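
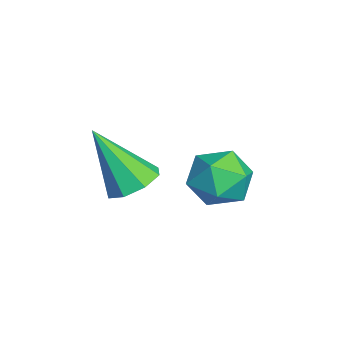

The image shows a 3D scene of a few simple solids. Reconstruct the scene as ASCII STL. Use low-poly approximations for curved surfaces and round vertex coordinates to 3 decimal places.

solid 
facet normal -0.171 -0.226 0.959
outer loop
vertex -1.198 0.315 1.651
vertex -1.374 -0.604 1.403
vertex -0.475 -0.327 1.629
endloop
endfacet
facet normal 0.300 0.307 0.903
outer loop
vertex -1.198 0.315 1.651
vertex -0.475 -0.327 1.629
vertex -0.34 0.565 1.281
endloop
endfacet
facet normal -0.010 0.839 0.544
outer loop
vertex -1.198 0.315 1.651
vertex -0.34 0.565 1.281
vertex -1.156 0.841 0.84
endloop
endfacet
facet normal -0.674 0.635 0.377
outer loop
vertex -1.198 0.315 1.651
vertex -1.156 0.841 0.84
vertex -1.795 0.118 0.915
endloop
endfacet
facet normal -0.773 -0.023 0.633
outer loop
vertex -1.198 0.315 1.651
vertex -1.795 0.118 0.915
vertex -1.374 -0.604 1.403
endloop
endfacet
facet normal 0.852 0.073 0.518
outer loop
vertex -0.34 0.565 1.281
vertex -0.475 -0.327 1.629
vertex 0.015 -0.198 0.805
endloop
endfacet
facet normal 0.090 -0.789 0.608
outer loop
vertex -0.475 -0.327 1.629
vertex -1.374 -0.604 1.403
vertex -0.624 -0.921 0.88
endloop
endfacet
facet normal -0.884 -0.461 0.080
outer loop
vertex -1.374 -0.604 1.403
vertex -1.795 0.118 0.915
vertex -1.44 -0.645 0.439
endloop
endfacet
facet normal -0.723 0.604 -0.335
outer loop
vertex -1.795 0.118 0.915
vertex -1.156 0.841 0.84
vertex -1.305 0.247 0.091
endloop
endfacet
facet normal 0.350 0.934 -0.064
outer loop
vertex -1.156 0.841 0.84
vertex -0.34 0.565 1.281
vertex -0.406 0.524 0.317
endloop
endfacet
facet normal 0.674 -0.635 -0.377
outer loop
vertex -0.582 -0.395 0.069
vertex 0.015 -0.198 0.805
vertex -0.624 -0.921 0.88
endloop
endfacet
facet normal 0.010 -0.839 -0.544
outer loop
vertex -0.582 -0.395 0.069
vertex -0.624 -0.921 0.88
vertex -1.44 -0.645 0.439
endloop
endfacet
facet normal -0.300 -0.307 -0.903
outer loop
vertex -0.582 -0.395 0.069
vertex -1.44 -0.645 0.439
vertex -1.305 0.247 0.091
endloop
endfacet
facet normal 0.171 0.226 -0.959
outer loop
vertex -0.582 -0.395 0.069
vertex -1.305 0.247 0.091
vertex -0.406 0.524 0.317
endloop
endfacet
facet normal 0.773 0.023 -0.633
outer loop
vertex -0.582 -0.395 0.069
vertex -0.406 0.524 0.317
vertex 0.015 -0.198 0.805
endloop
endfacet
facet normal 0.723 -0.604 0.335
outer loop
vertex -0.624 -0.921 0.88
vertex 0.015 -0.198 0.805
vertex -0.475 -0.327 1.629
endloop
endfacet
facet normal -0.350 -0.934 0.064
outer loop
vertex -1.44 -0.645 0.439
vertex -0.624 -0.921 0.88
vertex -1.374 -0.604 1.403
endloop
endfacet
facet normal -0.852 -0.073 -0.518
outer loop
vertex -1.305 0.247 0.091
vertex -1.44 -0.645 0.439
vertex -1.795 0.118 0.915
endloop
endfacet
facet normal -0.090 0.789 -0.608
outer loop
vertex -0.406 0.524 0.317
vertex -1.305 0.247 0.091
vertex -1.156 0.841 0.84
endloop
endfacet
facet normal 0.884 0.461 -0.080
outer loop
vertex 0.015 -0.198 0.805
vertex -0.406 0.524 0.317
vertex -0.34 0.565 1.281
endloop
endfacet
facet normal 0.219 0.486 -0.846
outer loop
vertex 1.6 -2.093 2.439
vertex 0.944 -2.326 2.135
vertex 1.164 -1.722 2.539
endloop
endfacet
facet normal 0.513 0.397 0.761
outer loop
vertex 1.6 -2.093 2.439
vertex 1.164 -1.722 2.539
vertex 0.516 -3.274 3.785
endloop
endfacet
facet normal 0.220 0.486 -0.846
outer loop
vertex 1.164 -1.722 2.539
vertex 0.944 -2.326 2.135
vertex 0.599 -1.705 2.402
endloop
endfacet
facet normal -0.159 0.658 0.736
outer loop
vertex 1.164 -1.722 2.539
vertex 0.599 -1.705 2.402
vertex 0.516 -3.274 3.785
endloop
endfacet
facet normal 0.219 0.486 -0.846
outer loop
vertex 0.599 -1.705 2.402
vertex 0.944 -2.326 2.135
vertex 0.236 -2.052 2.109
endloop
endfacet
facet normal -0.780 0.437 0.449
outer loop
vertex 0.599 -1.705 2.402
vertex 0.236 -2.052 2.109
vertex 0.516 -3.274 3.785
endloop
endfacet
facet normal 0.219 0.486 -0.846
outer loop
vertex 0.236 -2.052 2.109
vertex 0.944 -2.326 2.135
vertex 0.288 -2.56 1.831
endloop
endfacet
facet normal -0.988 -0.137 0.065
outer loop
vertex 0.236 -2.052 2.109
vertex 0.288 -2.56 1.831
vertex 0.516 -3.274 3.785
endloop
endfacet
facet normal 0.219 0.486 -0.846
outer loop
vertex 0.288 -2.56 1.831
vertex 0.944 -2.326 2.135
vertex 0.724 -2.931 1.731
endloop
endfacet
facet normal -0.661 -0.726 -0.188
outer loop
vertex 0.288 -2.56 1.831
vertex 0.724 -2.931 1.731
vertex 0.516 -3.274 3.785
endloop
endfacet
facet normal 0.219 0.485 -0.846
outer loop
vertex 0.724 -2.931 1.731
vertex 0.944 -2.326 2.135
vertex 1.29 -2.948 1.868
endloop
endfacet
facet normal 0.010 -0.986 -0.164
outer loop
vertex 0.724 -2.931 1.731
vertex 1.29 -2.948 1.868
vertex 0.516 -3.274 3.785
endloop
endfacet
facet normal 0.220 0.485 -0.846
outer loop
vertex 1.29 -2.948 1.868
vertex 0.944 -2.326 2.135
vertex 1.652 -2.601 2.161
endloop
endfacet
facet normal 0.632 -0.765 0.125
outer loop
vertex 1.29 -2.948 1.868
vertex 1.652 -2.601 2.161
vertex 0.516 -3.274 3.785
endloop
endfacet
facet normal 0.220 0.486 -0.846
outer loop
vertex 1.652 -2.601 2.161
vertex 0.944 -2.326 2.135
vertex 1.6 -2.093 2.439
endloop
endfacet
facet normal 0.840 -0.192 0.508
outer loop
vertex 1.652 -2.601 2.161
vertex 1.6 -2.093 2.439
vertex 0.516 -3.274 3.785
endloop
endfacet

endsolid


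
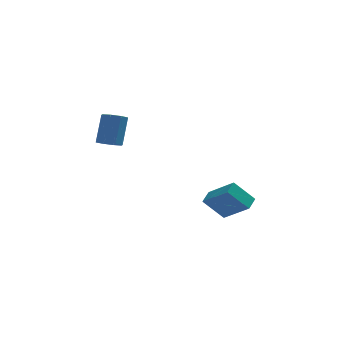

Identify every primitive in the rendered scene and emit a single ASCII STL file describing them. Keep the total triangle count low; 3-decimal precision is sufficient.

solid 
facet normal -0.541 0.578 -0.611
outer loop
vertex 1.692 -1.991 -3.841
vertex 2.153 -1.259 -3.556
vertex 2.807 -2.223 -5.048
endloop
endfacet
facet normal -0.506 -0.804 -0.313
outer loop
vertex 3.927 -3.421 -3.784
vertex 1.692 -1.991 -3.841
vertex 2.807 -2.223 -5.048
endloop
endfacet
facet normal -0.541 0.578 -0.611
outer loop
vertex 2.807 -2.223 -5.048
vertex 2.153 -1.259 -3.556
vertex 3.268 -1.492 -4.764
endloop
endfacet
facet normal 0.671 -0.140 -0.728
outer loop
vertex 3.268 -1.492 -4.764
vertex 3.927 -3.421 -3.784
vertex 2.807 -2.223 -5.048
endloop
endfacet
facet normal -0.672 0.140 0.728
outer loop
vertex 1.692 -1.991 -3.841
vertex 3.273 -2.457 -2.292
vertex 2.153 -1.259 -3.556
endloop
endfacet
facet normal -0.506 -0.804 -0.312
outer loop
vertex 2.812 -3.188 -2.576
vertex 1.692 -1.991 -3.841
vertex 3.927 -3.421 -3.784
endloop
endfacet
facet normal -0.671 0.141 0.728
outer loop
vertex 2.812 -3.188 -2.576
vertex 3.273 -2.457 -2.292
vertex 1.692 -1.991 -3.841
endloop
endfacet
facet normal 0.507 0.803 0.313
outer loop
vertex 2.153 -1.259 -3.556
vertex 3.273 -2.457 -2.292
vertex 3.268 -1.492 -4.764
endloop
endfacet
facet normal 0.672 -0.140 -0.727
outer loop
vertex 4.388 -2.689 -3.499
vertex 3.927 -3.421 -3.784
vertex 3.268 -1.492 -4.764
endloop
endfacet
facet normal 0.506 0.804 0.313
outer loop
vertex 3.268 -1.492 -4.764
vertex 3.273 -2.457 -2.292
vertex 4.388 -2.689 -3.499
endloop
endfacet
facet normal 0.541 -0.578 0.611
outer loop
vertex 4.388 -2.689 -3.499
vertex 2.812 -3.188 -2.576
vertex 3.927 -3.421 -3.784
endloop
endfacet
facet normal 0.541 -0.578 0.611
outer loop
vertex 3.273 -2.457 -2.292
vertex 2.812 -3.188 -2.576
vertex 4.388 -2.689 -3.499
endloop
endfacet
facet normal -0.226 -0.478 -0.849
outer loop
vertex -2.801 -4.046 1.763
vertex -3.444 -3.723 1.752
vertex -2.791 -3.568 1.491
endloop
endfacet
facet normal 0.974 -0.127 -0.187
outer loop
vertex -2.801 -4.046 1.763
vertex -2.791 -3.568 1.491
vertex -2.393 -3.181 3.3
endloop
endfacet
facet normal 0.974 -0.127 -0.187
outer loop
vertex -2.393 -3.181 3.3
vertex -2.791 -3.568 1.491
vertex -2.383 -2.702 3.027
endloop
endfacet
facet normal 0.225 0.479 0.848
outer loop
vertex -2.393 -3.181 3.3
vertex -2.383 -2.702 3.027
vertex -3.036 -2.857 3.288
endloop
endfacet
facet normal -0.225 -0.479 -0.848
outer loop
vertex -2.791 -3.568 1.491
vertex -3.444 -3.723 1.752
vertex -3.164 -3.18 1.371
endloop
endfacet
facet normal 0.701 0.525 -0.482
outer loop
vertex -2.791 -3.568 1.491
vertex -3.164 -3.18 1.371
vertex -2.383 -2.702 3.027
endloop
endfacet
facet normal 0.701 0.526 -0.482
outer loop
vertex -2.383 -2.702 3.027
vertex -3.164 -3.18 1.371
vertex -2.756 -2.314 2.908
endloop
endfacet
facet normal 0.226 0.478 0.849
outer loop
vertex -2.383 -2.702 3.027
vertex -2.756 -2.314 2.908
vertex -3.036 -2.857 3.288
endloop
endfacet
facet normal -0.227 -0.478 -0.848
outer loop
vertex -3.164 -3.18 1.371
vertex -3.444 -3.723 1.752
vertex -3.701 -3.11 1.475
endloop
endfacet
facet normal 0.018 0.869 -0.494
outer loop
vertex -3.164 -3.18 1.371
vertex -3.701 -3.11 1.475
vertex -2.756 -2.314 2.908
endloop
endfacet
facet normal 0.018 0.869 -0.495
outer loop
vertex -2.756 -2.314 2.908
vertex -3.701 -3.11 1.475
vertex -3.293 -2.244 3.011
endloop
endfacet
facet normal 0.225 0.478 0.849
outer loop
vertex -2.756 -2.314 2.908
vertex -3.293 -2.244 3.011
vertex -3.036 -2.857 3.288
endloop
endfacet
facet normal -0.225 -0.478 -0.849
outer loop
vertex -3.701 -3.11 1.475
vertex -3.444 -3.723 1.752
vertex -4.087 -3.399 1.74
endloop
endfacet
facet normal -0.676 0.704 -0.217
outer loop
vertex -3.701 -3.11 1.475
vertex -4.087 -3.399 1.74
vertex -3.293 -2.244 3.011
endloop
endfacet
facet normal -0.677 0.703 -0.216
outer loop
vertex -3.293 -2.244 3.011
vertex -4.087 -3.399 1.74
vertex -3.679 -2.534 3.277
endloop
endfacet
facet normal 0.226 0.478 0.849
outer loop
vertex -3.293 -2.244 3.011
vertex -3.679 -2.534 3.277
vertex -3.036 -2.857 3.288
endloop
endfacet
facet normal -0.225 -0.479 -0.848
outer loop
vertex -4.087 -3.399 1.74
vertex -3.444 -3.723 1.752
vertex -4.097 -3.878 2.013
endloop
endfacet
facet normal -0.974 0.127 0.187
outer loop
vertex -4.087 -3.399 1.74
vertex -4.097 -3.878 2.013
vertex -3.679 -2.534 3.277
endloop
endfacet
facet normal -0.974 0.127 0.187
outer loop
vertex -3.679 -2.534 3.277
vertex -4.097 -3.878 2.013
vertex -3.689 -3.012 3.549
endloop
endfacet
facet normal 0.226 0.478 0.849
outer loop
vertex -3.679 -2.534 3.277
vertex -3.689 -3.012 3.549
vertex -3.036 -2.857 3.288
endloop
endfacet
facet normal -0.226 -0.478 -0.849
outer loop
vertex -4.097 -3.878 2.013
vertex -3.444 -3.723 1.752
vertex -3.724 -4.266 2.132
endloop
endfacet
facet normal -0.701 -0.526 0.482
outer loop
vertex -4.097 -3.878 2.013
vertex -3.724 -4.266 2.132
vertex -3.689 -3.012 3.549
endloop
endfacet
facet normal -0.701 -0.525 0.482
outer loop
vertex -3.689 -3.012 3.549
vertex -3.724 -4.266 2.132
vertex -3.316 -3.4 3.669
endloop
endfacet
facet normal 0.225 0.479 0.848
outer loop
vertex -3.689 -3.012 3.549
vertex -3.316 -3.4 3.669
vertex -3.036 -2.857 3.288
endloop
endfacet
facet normal -0.225 -0.478 -0.849
outer loop
vertex -3.724 -4.266 2.132
vertex -3.444 -3.723 1.752
vertex -3.187 -4.336 2.029
endloop
endfacet
facet normal -0.018 -0.869 0.495
outer loop
vertex -3.724 -4.266 2.132
vertex -3.187 -4.336 2.029
vertex -3.316 -3.4 3.669
endloop
endfacet
facet normal -0.017 -0.869 0.495
outer loop
vertex -3.316 -3.4 3.669
vertex -3.187 -4.336 2.029
vertex -2.779 -3.47 3.565
endloop
endfacet
facet normal 0.227 0.478 0.848
outer loop
vertex -3.316 -3.4 3.669
vertex -2.779 -3.47 3.565
vertex -3.036 -2.857 3.288
endloop
endfacet
facet normal -0.226 -0.478 -0.849
outer loop
vertex -3.187 -4.336 2.029
vertex -3.444 -3.723 1.752
vertex -2.801 -4.046 1.763
endloop
endfacet
facet normal 0.677 -0.703 0.216
outer loop
vertex -3.187 -4.336 2.029
vertex -2.801 -4.046 1.763
vertex -2.779 -3.47 3.565
endloop
endfacet
facet normal 0.676 -0.704 0.217
outer loop
vertex -2.779 -3.47 3.565
vertex -2.801 -4.046 1.763
vertex -2.393 -3.181 3.3
endloop
endfacet
facet normal 0.225 0.478 0.849
outer loop
vertex -2.779 -3.47 3.565
vertex -2.393 -3.181 3.3
vertex -3.036 -2.857 3.288
endloop
endfacet

endsolid


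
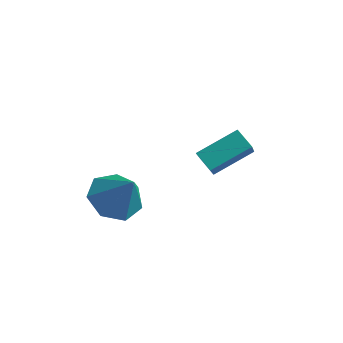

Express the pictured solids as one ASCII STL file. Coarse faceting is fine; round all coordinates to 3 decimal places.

solid 
facet normal -0.570 0.072 -0.818
outer loop
vertex -0.937 -1.4 -0.929
vertex -1.692 -1.864 -0.444
vertex -1.491 -0.875 -0.497
endloop
endfacet
facet normal 0.742 0.651 0.159
outer loop
vertex -0.937 -1.4 -0.929
vertex -1.491 -0.875 -0.497
vertex -0.808 -1.976 0.824
endloop
endfacet
facet normal -0.570 0.072 -0.818
outer loop
vertex -1.491 -0.875 -0.497
vertex -1.692 -1.864 -0.444
vertex -2.196 -1.095 -0.025
endloop
endfacet
facet normal 0.145 0.796 0.588
outer loop
vertex -1.491 -0.875 -0.497
vertex -2.196 -1.095 -0.025
vertex -0.808 -1.976 0.824
endloop
endfacet
facet normal -0.571 0.072 -0.818
outer loop
vertex -2.196 -1.095 -0.025
vertex -1.692 -1.864 -0.444
vertex -2.521 -1.893 0.132
endloop
endfacet
facet normal -0.343 0.314 0.886
outer loop
vertex -2.196 -1.095 -0.025
vertex -2.521 -1.893 0.132
vertex -0.808 -1.976 0.824
endloop
endfacet
facet normal -0.571 0.074 -0.818
outer loop
vertex -2.521 -1.893 0.132
vertex -1.692 -1.864 -0.444
vertex -2.223 -2.669 -0.146
endloop
endfacet
facet normal -0.356 -0.433 0.828
outer loop
vertex -2.521 -1.893 0.132
vertex -2.223 -2.669 -0.146
vertex -0.808 -1.976 0.824
endloop
endfacet
facet normal -0.570 0.073 -0.818
outer loop
vertex -2.223 -2.669 -0.146
vertex -1.692 -1.864 -0.444
vertex -1.525 -2.839 -0.648
endloop
endfacet
facet normal 0.116 -0.880 0.460
outer loop
vertex -2.223 -2.669 -0.146
vertex -1.525 -2.839 -0.648
vertex -0.808 -1.976 0.824
endloop
endfacet
facet normal -0.570 0.073 -0.818
outer loop
vertex -1.525 -2.839 -0.648
vertex -1.692 -1.864 -0.444
vertex -0.953 -2.274 -0.996
endloop
endfacet
facet normal 0.719 -0.693 0.056
outer loop
vertex -1.525 -2.839 -0.648
vertex -0.953 -2.274 -0.996
vertex -0.808 -1.976 0.824
endloop
endfacet
facet normal -0.570 0.073 -0.818
outer loop
vertex -0.953 -2.274 -0.996
vertex -1.692 -1.864 -0.444
vertex -0.937 -1.4 -0.929
endloop
endfacet
facet normal 0.997 -0.012 -0.077
outer loop
vertex -0.953 -2.274 -0.996
vertex -0.937 -1.4 -0.929
vertex -0.808 -1.976 0.824
endloop
endfacet
facet normal -0.361 0.624 -0.693
outer loop
vertex -0.626 1.39 -0.042
vertex 0.14 2.651 0.696
vertex 0.045 1.257 -0.511
endloop
endfacet
facet normal -0.464 -0.764 -0.447
outer loop
vertex 0.72 0.089 0.784
vertex -0.626 1.39 -0.042
vertex 0.045 1.257 -0.511
endloop
endfacet
facet normal -0.361 0.624 -0.693
outer loop
vertex 0.045 1.257 -0.511
vertex 0.14 2.651 0.696
vertex 0.811 2.518 0.227
endloop
endfacet
facet normal 0.809 -0.160 -0.566
outer loop
vertex 0.811 2.518 0.227
vertex 0.72 0.089 0.784
vertex 0.045 1.257 -0.511
endloop
endfacet
facet normal -0.809 0.160 0.566
outer loop
vertex -0.626 1.39 -0.042
vertex 0.815 1.483 1.991
vertex 0.14 2.651 0.696
endloop
endfacet
facet normal -0.464 -0.764 -0.447
outer loop
vertex 0.049 0.222 1.253
vertex -0.626 1.39 -0.042
vertex 0.72 0.089 0.784
endloop
endfacet
facet normal -0.809 0.160 0.566
outer loop
vertex 0.049 0.222 1.253
vertex 0.815 1.483 1.991
vertex -0.626 1.39 -0.042
endloop
endfacet
facet normal 0.464 0.764 0.447
outer loop
vertex 0.14 2.651 0.696
vertex 0.815 1.483 1.991
vertex 0.811 2.518 0.227
endloop
endfacet
facet normal 0.809 -0.160 -0.566
outer loop
vertex 1.486 1.35 1.522
vertex 0.72 0.089 0.784
vertex 0.811 2.518 0.227
endloop
endfacet
facet normal 0.464 0.764 0.447
outer loop
vertex 0.811 2.518 0.227
vertex 0.815 1.483 1.991
vertex 1.486 1.35 1.522
endloop
endfacet
facet normal 0.361 -0.624 0.693
outer loop
vertex 1.486 1.35 1.522
vertex 0.049 0.222 1.253
vertex 0.72 0.089 0.784
endloop
endfacet
facet normal 0.361 -0.624 0.693
outer loop
vertex 0.815 1.483 1.991
vertex 0.049 0.222 1.253
vertex 1.486 1.35 1.522
endloop
endfacet

endsolid


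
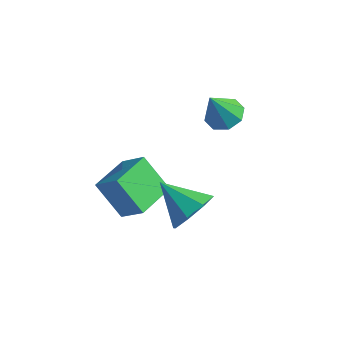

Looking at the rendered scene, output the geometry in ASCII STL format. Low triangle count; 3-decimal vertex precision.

solid 
facet normal 0.123 0.437 -0.891
outer loop
vertex 1.248 2.59 2.169
vertex 0.484 2.62 2.078
vertex 1.015 3.088 2.381
endloop
endfacet
facet normal 0.770 0.092 0.631
outer loop
vertex 1.248 2.59 2.169
vertex 1.015 3.088 2.381
vertex 0.296 1.96 3.422
endloop
endfacet
facet normal 0.123 0.437 -0.891
outer loop
vertex 1.015 3.088 2.381
vertex 0.484 2.62 2.078
vertex 0.471 3.312 2.416
endloop
endfacet
facet normal 0.277 0.550 0.788
outer loop
vertex 1.015 3.088 2.381
vertex 0.471 3.312 2.416
vertex 0.296 1.96 3.422
endloop
endfacet
facet normal 0.125 0.437 -0.891
outer loop
vertex 0.471 3.312 2.416
vertex 0.484 2.62 2.078
vertex -0.066 3.131 2.252
endloop
endfacet
facet normal -0.410 0.578 0.705
outer loop
vertex 0.471 3.312 2.416
vertex -0.066 3.131 2.252
vertex 0.296 1.96 3.422
endloop
endfacet
facet normal 0.125 0.438 -0.890
outer loop
vertex -0.066 3.131 2.252
vertex 0.484 2.62 2.078
vertex -0.28 2.651 1.986
endloop
endfacet
facet normal -0.888 0.157 0.432
outer loop
vertex -0.066 3.131 2.252
vertex -0.28 2.651 1.986
vertex 0.296 1.96 3.422
endloop
endfacet
facet normal 0.125 0.438 -0.890
outer loop
vertex -0.28 2.651 1.986
vertex 0.484 2.62 2.078
vertex -0.047 2.153 1.774
endloop
endfacet
facet normal -0.876 -0.464 0.128
outer loop
vertex -0.28 2.651 1.986
vertex -0.047 2.153 1.774
vertex 0.296 1.96 3.422
endloop
endfacet
facet normal 0.125 0.438 -0.890
outer loop
vertex -0.047 2.153 1.774
vertex 0.484 2.62 2.078
vertex 0.496 1.929 1.74
endloop
endfacet
facet normal -0.383 -0.923 -0.028
outer loop
vertex -0.047 2.153 1.774
vertex 0.496 1.929 1.74
vertex 0.296 1.96 3.422
endloop
endfacet
facet normal 0.123 0.438 -0.891
outer loop
vertex 0.496 1.929 1.74
vertex 0.484 2.62 2.078
vertex 1.033 2.11 1.903
endloop
endfacet
facet normal 0.304 -0.951 0.054
outer loop
vertex 0.496 1.929 1.74
vertex 1.033 2.11 1.903
vertex 0.296 1.96 3.422
endloop
endfacet
facet normal 0.123 0.438 -0.890
outer loop
vertex 1.033 2.11 1.903
vertex 0.484 2.62 2.078
vertex 1.248 2.59 2.169
endloop
endfacet
facet normal 0.782 -0.531 0.327
outer loop
vertex 1.033 2.11 1.903
vertex 1.248 2.59 2.169
vertex 0.296 1.96 3.422
endloop
endfacet
facet normal -0.650 -0.034 0.759
outer loop
vertex -1.665 -0.906 -0.251
vertex -1.707 0.753 -0.212
vertex -2.644 -0.912 -1.09
endloop
endfacet
facet normal 0.026 -0.999 -0.023
outer loop
vertex -1.533 -0.853 -2.388
vertex -1.665 -0.906 -0.251
vertex -2.644 -0.912 -1.09
endloop
endfacet
facet normal -0.650 -0.035 0.759
outer loop
vertex -2.644 -0.912 -1.09
vertex -1.707 0.753 -0.212
vertex -2.687 0.747 -1.051
endloop
endfacet
facet normal -0.760 -0.004 -0.650
outer loop
vertex -2.687 0.747 -1.051
vertex -1.533 -0.853 -2.388
vertex -2.644 -0.912 -1.09
endloop
endfacet
facet normal 0.760 0.004 0.650
outer loop
vertex -1.665 -0.906 -0.251
vertex -0.596 0.812 -1.51
vertex -1.707 0.753 -0.212
endloop
endfacet
facet normal 0.026 -0.999 -0.023
outer loop
vertex -0.553 -0.847 -1.549
vertex -1.665 -0.906 -0.251
vertex -1.533 -0.853 -2.388
endloop
endfacet
facet normal 0.759 0.004 0.651
outer loop
vertex -0.553 -0.847 -1.549
vertex -0.596 0.812 -1.51
vertex -1.665 -0.906 -0.251
endloop
endfacet
facet normal -0.026 0.999 0.023
outer loop
vertex -1.707 0.753 -0.212
vertex -0.596 0.812 -1.51
vertex -2.687 0.747 -1.051
endloop
endfacet
facet normal -0.759 -0.004 -0.651
outer loop
vertex -1.575 0.806 -2.349
vertex -1.533 -0.853 -2.388
vertex -2.687 0.747 -1.051
endloop
endfacet
facet normal -0.026 0.999 0.023
outer loop
vertex -2.687 0.747 -1.051
vertex -0.596 0.812 -1.51
vertex -1.575 0.806 -2.349
endloop
endfacet
facet normal 0.650 0.034 -0.759
outer loop
vertex -1.575 0.806 -2.349
vertex -0.553 -0.847 -1.549
vertex -1.533 -0.853 -2.388
endloop
endfacet
facet normal 0.650 0.035 -0.759
outer loop
vertex -0.596 0.812 -1.51
vertex -0.553 -0.847 -1.549
vertex -1.575 0.806 -2.349
endloop
endfacet
facet normal 0.841 0.020 -0.541
outer loop
vertex 2.583 -1.015 1.513
vertex 2.173 -1.613 0.853
vertex 2.225 -0.641 0.97
endloop
endfacet
facet normal -0.181 0.750 0.636
outer loop
vertex 2.583 -1.015 1.513
vertex 2.225 -0.641 0.97
vertex 0.787 -1.647 1.747
endloop
endfacet
facet normal 0.840 0.020 -0.542
outer loop
vertex 2.225 -0.641 0.97
vertex 2.173 -1.613 0.853
vertex 1.836 -0.837 0.359
endloop
endfacet
facet normal -0.543 0.836 0.078
outer loop
vertex 2.225 -0.641 0.97
vertex 1.836 -0.837 0.359
vertex 0.787 -1.647 1.747
endloop
endfacet
facet normal 0.841 0.020 -0.541
outer loop
vertex 1.836 -0.837 0.359
vertex 2.173 -1.613 0.853
vertex 1.645 -1.487 0.038
endloop
endfacet
facet normal -0.824 0.427 -0.374
outer loop
vertex 1.836 -0.837 0.359
vertex 1.645 -1.487 0.038
vertex 0.787 -1.647 1.747
endloop
endfacet
facet normal 0.841 0.022 -0.541
outer loop
vertex 1.645 -1.487 0.038
vertex 2.173 -1.613 0.853
vertex 1.764 -2.211 0.194
endloop
endfacet
facet normal -0.859 -0.239 -0.453
outer loop
vertex 1.645 -1.487 0.038
vertex 1.764 -2.211 0.194
vertex 0.787 -1.647 1.747
endloop
endfacet
facet normal 0.841 0.020 -0.541
outer loop
vertex 1.764 -2.211 0.194
vertex 2.173 -1.613 0.853
vertex 2.122 -2.585 0.737
endloop
endfacet
facet normal -0.628 -0.769 -0.116
outer loop
vertex 1.764 -2.211 0.194
vertex 2.122 -2.585 0.737
vertex 0.787 -1.647 1.747
endloop
endfacet
facet normal 0.840 0.021 -0.542
outer loop
vertex 2.122 -2.585 0.737
vertex 2.173 -1.613 0.853
vertex 2.511 -2.389 1.348
endloop
endfacet
facet normal -0.266 -0.856 0.444
outer loop
vertex 2.122 -2.585 0.737
vertex 2.511 -2.389 1.348
vertex 0.787 -1.647 1.747
endloop
endfacet
facet normal 0.840 0.021 -0.542
outer loop
vertex 2.511 -2.389 1.348
vertex 2.173 -1.613 0.853
vertex 2.702 -1.739 1.669
endloop
endfacet
facet normal 0.015 -0.446 0.895
outer loop
vertex 2.511 -2.389 1.348
vertex 2.702 -1.739 1.669
vertex 0.787 -1.647 1.747
endloop
endfacet
facet normal 0.840 0.021 -0.542
outer loop
vertex 2.702 -1.739 1.669
vertex 2.173 -1.613 0.853
vertex 2.583 -1.015 1.513
endloop
endfacet
facet normal 0.050 0.218 0.975
outer loop
vertex 2.702 -1.739 1.669
vertex 2.583 -1.015 1.513
vertex 0.787 -1.647 1.747
endloop
endfacet

endsolid


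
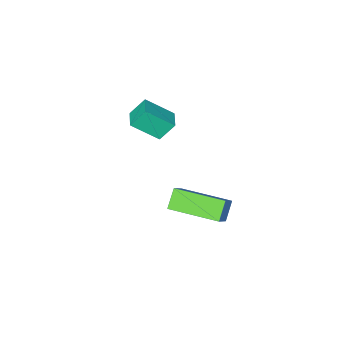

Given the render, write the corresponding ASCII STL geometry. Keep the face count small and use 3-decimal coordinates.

solid 
facet normal -0.551 -0.826 -0.121
outer loop
vertex -0.515 -3.018 4.103
vertex -1.443 -2.266 3.196
vertex 0.073 -3.289 3.276
endloop
endfacet
facet normal 0.619 -0.501 0.604
outer loop
vertex 0.563 -2.554 3.384
vertex -0.515 -3.018 4.103
vertex 0.073 -3.289 3.276
endloop
endfacet
facet normal -0.551 -0.826 -0.121
outer loop
vertex 0.073 -3.289 3.276
vertex -1.443 -2.266 3.196
vertex -0.855 -2.537 2.369
endloop
endfacet
facet normal 0.560 -0.258 -0.787
outer loop
vertex -0.855 -2.537 2.369
vertex 0.563 -2.554 3.384
vertex 0.073 -3.289 3.276
endloop
endfacet
facet normal -0.560 0.258 0.787
outer loop
vertex -0.515 -3.018 4.103
vertex -0.953 -1.531 3.304
vertex -1.443 -2.266 3.196
endloop
endfacet
facet normal 0.619 -0.501 0.604
outer loop
vertex -0.025 -2.283 4.211
vertex -0.515 -3.018 4.103
vertex 0.563 -2.554 3.384
endloop
endfacet
facet normal -0.560 0.258 0.787
outer loop
vertex -0.025 -2.283 4.211
vertex -0.953 -1.531 3.304
vertex -0.515 -3.018 4.103
endloop
endfacet
facet normal -0.619 0.501 -0.604
outer loop
vertex -1.443 -2.266 3.196
vertex -0.953 -1.531 3.304
vertex -0.855 -2.537 2.369
endloop
endfacet
facet normal 0.560 -0.258 -0.787
outer loop
vertex -0.365 -1.802 2.477
vertex 0.563 -2.554 3.384
vertex -0.855 -2.537 2.369
endloop
endfacet
facet normal -0.619 0.501 -0.604
outer loop
vertex -0.855 -2.537 2.369
vertex -0.953 -1.531 3.304
vertex -0.365 -1.802 2.477
endloop
endfacet
facet normal 0.551 0.826 0.121
outer loop
vertex -0.365 -1.802 2.477
vertex -0.025 -2.283 4.211
vertex 0.563 -2.554 3.384
endloop
endfacet
facet normal 0.551 0.826 0.121
outer loop
vertex -0.953 -1.531 3.304
vertex -0.025 -2.283 4.211
vertex -0.365 -1.802 2.477
endloop
endfacet
facet normal -0.626 -0.410 0.663
outer loop
vertex 1.162 1.293 2.876
vertex -0.062 3.01 2.783
vertex 0.281 0.597 1.613
endloop
endfacet
facet normal 0.579 -0.814 0.044
outer loop
vertex 0.882 0.99 0.977
vertex 1.162 1.293 2.876
vertex 0.281 0.597 1.613
endloop
endfacet
facet normal -0.626 -0.411 0.663
outer loop
vertex 0.281 0.597 1.613
vertex -0.062 3.01 2.783
vertex -0.943 2.313 1.52
endloop
endfacet
facet normal -0.521 -0.412 -0.747
outer loop
vertex -0.943 2.313 1.52
vertex 0.882 0.99 0.977
vertex 0.281 0.597 1.613
endloop
endfacet
facet normal 0.521 0.412 0.747
outer loop
vertex 1.162 1.293 2.876
vertex 0.539 3.403 2.147
vertex -0.062 3.01 2.783
endloop
endfacet
facet normal 0.580 -0.813 0.044
outer loop
vertex 1.763 1.687 2.24
vertex 1.162 1.293 2.876
vertex 0.882 0.99 0.977
endloop
endfacet
facet normal 0.521 0.412 0.748
outer loop
vertex 1.763 1.687 2.24
vertex 0.539 3.403 2.147
vertex 1.162 1.293 2.876
endloop
endfacet
facet normal -0.580 0.814 -0.045
outer loop
vertex -0.062 3.01 2.783
vertex 0.539 3.403 2.147
vertex -0.943 2.313 1.52
endloop
endfacet
facet normal -0.521 -0.412 -0.748
outer loop
vertex -0.342 2.707 0.884
vertex 0.882 0.99 0.977
vertex -0.943 2.313 1.52
endloop
endfacet
facet normal -0.580 0.814 -0.044
outer loop
vertex -0.943 2.313 1.52
vertex 0.539 3.403 2.147
vertex -0.342 2.707 0.884
endloop
endfacet
facet normal 0.626 0.410 -0.663
outer loop
vertex -0.342 2.707 0.884
vertex 1.763 1.687 2.24
vertex 0.882 0.99 0.977
endloop
endfacet
facet normal 0.626 0.411 -0.663
outer loop
vertex 0.539 3.403 2.147
vertex 1.763 1.687 2.24
vertex -0.342 2.707 0.884
endloop
endfacet

endsolid


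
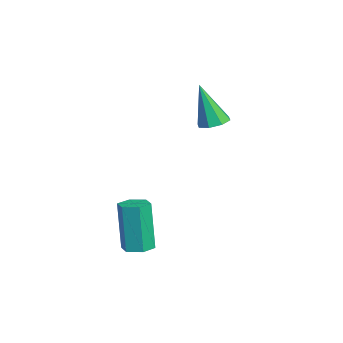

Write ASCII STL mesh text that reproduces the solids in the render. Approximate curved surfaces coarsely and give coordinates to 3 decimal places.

solid 
facet normal 0.201 0.041 -0.979
outer loop
vertex 4.361 0.217 -3.553
vertex 3.948 0.715 -3.617
vertex 4.574 0.827 -3.484
endloop
endfacet
facet normal 0.923 -0.342 0.174
outer loop
vertex 4.361 0.217 -3.553
vertex 4.574 0.827 -3.484
vertex 3.925 0.128 -1.419
endloop
endfacet
facet normal 0.923 -0.342 0.174
outer loop
vertex 3.925 0.128 -1.419
vertex 4.574 0.827 -3.484
vertex 4.138 0.738 -1.35
endloop
endfacet
facet normal -0.201 -0.041 0.979
outer loop
vertex 3.925 0.128 -1.419
vertex 4.138 0.738 -1.35
vertex 3.512 0.625 -1.483
endloop
endfacet
facet normal 0.201 0.041 -0.979
outer loop
vertex 4.574 0.827 -3.484
vertex 3.948 0.715 -3.617
vertex 4.161 1.325 -3.548
endloop
endfacet
facet normal 0.746 0.642 0.179
outer loop
vertex 4.574 0.827 -3.484
vertex 4.161 1.325 -3.548
vertex 4.138 0.738 -1.35
endloop
endfacet
facet normal 0.746 0.642 0.179
outer loop
vertex 4.138 0.738 -1.35
vertex 4.161 1.325 -3.548
vertex 3.725 1.236 -1.414
endloop
endfacet
facet normal -0.201 -0.041 0.979
outer loop
vertex 4.138 0.738 -1.35
vertex 3.725 1.236 -1.414
vertex 3.512 0.625 -1.483
endloop
endfacet
facet normal 0.201 0.041 -0.979
outer loop
vertex 4.161 1.325 -3.548
vertex 3.948 0.715 -3.617
vertex 3.535 1.212 -3.681
endloop
endfacet
facet normal -0.179 0.984 0.005
outer loop
vertex 4.161 1.325 -3.548
vertex 3.535 1.212 -3.681
vertex 3.725 1.236 -1.414
endloop
endfacet
facet normal -0.179 0.984 0.005
outer loop
vertex 3.725 1.236 -1.414
vertex 3.535 1.212 -3.681
vertex 3.099 1.123 -1.547
endloop
endfacet
facet normal -0.201 -0.041 0.979
outer loop
vertex 3.725 1.236 -1.414
vertex 3.099 1.123 -1.547
vertex 3.512 0.625 -1.483
endloop
endfacet
facet normal 0.201 0.041 -0.979
outer loop
vertex 3.535 1.212 -3.681
vertex 3.948 0.715 -3.617
vertex 3.322 0.602 -3.75
endloop
endfacet
facet normal -0.923 0.342 -0.174
outer loop
vertex 3.535 1.212 -3.681
vertex 3.322 0.602 -3.75
vertex 3.099 1.123 -1.547
endloop
endfacet
facet normal -0.923 0.342 -0.174
outer loop
vertex 3.099 1.123 -1.547
vertex 3.322 0.602 -3.75
vertex 2.886 0.513 -1.616
endloop
endfacet
facet normal -0.201 -0.041 0.979
outer loop
vertex 3.099 1.123 -1.547
vertex 2.886 0.513 -1.616
vertex 3.512 0.625 -1.483
endloop
endfacet
facet normal 0.201 0.041 -0.979
outer loop
vertex 3.322 0.602 -3.75
vertex 3.948 0.715 -3.617
vertex 3.735 0.104 -3.686
endloop
endfacet
facet normal -0.746 -0.642 -0.179
outer loop
vertex 3.322 0.602 -3.75
vertex 3.735 0.104 -3.686
vertex 2.886 0.513 -1.616
endloop
endfacet
facet normal -0.746 -0.642 -0.179
outer loop
vertex 2.886 0.513 -1.616
vertex 3.735 0.104 -3.686
vertex 3.299 0.015 -1.552
endloop
endfacet
facet normal -0.201 -0.041 0.979
outer loop
vertex 2.886 0.513 -1.616
vertex 3.299 0.015 -1.552
vertex 3.512 0.625 -1.483
endloop
endfacet
facet normal 0.201 0.041 -0.979
outer loop
vertex 3.735 0.104 -3.686
vertex 3.948 0.715 -3.617
vertex 4.361 0.217 -3.553
endloop
endfacet
facet normal 0.179 -0.984 -0.005
outer loop
vertex 3.735 0.104 -3.686
vertex 4.361 0.217 -3.553
vertex 3.299 0.015 -1.552
endloop
endfacet
facet normal 0.179 -0.984 -0.005
outer loop
vertex 3.299 0.015 -1.552
vertex 4.361 0.217 -3.553
vertex 3.925 0.128 -1.419
endloop
endfacet
facet normal -0.201 -0.041 0.979
outer loop
vertex 3.299 0.015 -1.552
vertex 3.925 0.128 -1.419
vertex 3.512 0.625 -1.483
endloop
endfacet
facet normal 0.154 0.265 -0.952
outer loop
vertex 0.332 4.436 0.832
vertex -0.303 4.22 0.669
vertex -0.029 4.818 0.88
endloop
endfacet
facet normal 0.635 0.529 0.563
outer loop
vertex 0.332 4.436 0.832
vertex -0.029 4.818 0.88
vertex -0.617 3.68 2.611
endloop
endfacet
facet normal 0.155 0.265 -0.952
outer loop
vertex -0.029 4.818 0.88
vertex -0.303 4.22 0.669
vertex -0.551 4.85 0.804
endloop
endfacet
facet normal -0.028 0.840 0.543
outer loop
vertex -0.029 4.818 0.88
vertex -0.551 4.85 0.804
vertex -0.617 3.68 2.611
endloop
endfacet
facet normal 0.153 0.264 -0.952
outer loop
vertex -0.551 4.85 0.804
vertex -0.303 4.22 0.669
vertex -0.927 4.513 0.65
endloop
endfacet
facet normal -0.699 0.611 0.370
outer loop
vertex -0.551 4.85 0.804
vertex -0.927 4.513 0.65
vertex -0.617 3.68 2.611
endloop
endfacet
facet normal 0.154 0.266 -0.951
outer loop
vertex -0.927 4.513 0.65
vertex -0.303 4.22 0.669
vertex -0.938 4.005 0.506
endloop
endfacet
facet normal -0.989 -0.020 0.148
outer loop
vertex -0.927 4.513 0.65
vertex -0.938 4.005 0.506
vertex -0.617 3.68 2.611
endloop
endfacet
facet normal 0.154 0.265 -0.952
outer loop
vertex -0.938 4.005 0.506
vertex -0.303 4.22 0.669
vertex -0.577 3.623 0.458
endloop
endfacet
facet normal -0.726 -0.687 0.005
outer loop
vertex -0.938 4.005 0.506
vertex -0.577 3.623 0.458
vertex -0.617 3.68 2.611
endloop
endfacet
facet normal 0.155 0.265 -0.952
outer loop
vertex -0.577 3.623 0.458
vertex -0.303 4.22 0.669
vertex -0.055 3.591 0.534
endloop
endfacet
facet normal -0.065 -0.998 0.025
outer loop
vertex -0.577 3.623 0.458
vertex -0.055 3.591 0.534
vertex -0.617 3.68 2.611
endloop
endfacet
facet normal 0.155 0.265 -0.952
outer loop
vertex -0.055 3.591 0.534
vertex -0.303 4.22 0.669
vertex 0.321 3.928 0.689
endloop
endfacet
facet normal 0.608 -0.769 0.197
outer loop
vertex -0.055 3.591 0.534
vertex 0.321 3.928 0.689
vertex -0.617 3.68 2.611
endloop
endfacet
facet normal 0.154 0.265 -0.952
outer loop
vertex 0.321 3.928 0.689
vertex -0.303 4.22 0.669
vertex 0.332 4.436 0.832
endloop
endfacet
facet normal 0.897 -0.138 0.420
outer loop
vertex 0.321 3.928 0.689
vertex 0.332 4.436 0.832
vertex -0.617 3.68 2.611
endloop
endfacet

endsolid


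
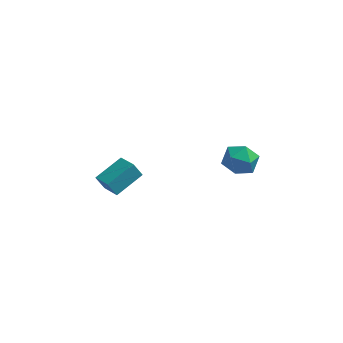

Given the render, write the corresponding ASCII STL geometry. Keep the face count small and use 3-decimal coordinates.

solid 
facet normal -0.614 0.687 -0.389
outer loop
vertex -3.866 -0.267 0.229
vertex -2.753 1.077 0.844
vertex -3.386 -0.295 -0.579
endloop
endfacet
facet normal -0.602 -0.726 -0.332
outer loop
vertex -2.507 -1.277 -0.024
vertex -3.866 -0.267 0.229
vertex -3.386 -0.295 -0.579
endloop
endfacet
facet normal -0.614 0.687 -0.389
outer loop
vertex -3.386 -0.295 -0.579
vertex -2.753 1.077 0.844
vertex -2.273 1.049 0.036
endloop
endfacet
facet normal 0.510 -0.029 -0.860
outer loop
vertex -2.273 1.049 0.036
vertex -2.507 -1.277 -0.024
vertex -3.386 -0.295 -0.579
endloop
endfacet
facet normal -0.510 0.029 0.860
outer loop
vertex -3.866 -0.267 0.229
vertex -1.874 0.095 1.399
vertex -2.753 1.077 0.844
endloop
endfacet
facet normal -0.602 -0.726 -0.332
outer loop
vertex -2.987 -1.249 0.784
vertex -3.866 -0.267 0.229
vertex -2.507 -1.277 -0.024
endloop
endfacet
facet normal -0.510 0.029 0.860
outer loop
vertex -2.987 -1.249 0.784
vertex -1.874 0.095 1.399
vertex -3.866 -0.267 0.229
endloop
endfacet
facet normal 0.602 0.726 0.332
outer loop
vertex -2.753 1.077 0.844
vertex -1.874 0.095 1.399
vertex -2.273 1.049 0.036
endloop
endfacet
facet normal 0.510 -0.029 -0.860
outer loop
vertex -1.394 0.067 0.591
vertex -2.507 -1.277 -0.024
vertex -2.273 1.049 0.036
endloop
endfacet
facet normal 0.602 0.726 0.332
outer loop
vertex -2.273 1.049 0.036
vertex -1.874 0.095 1.399
vertex -1.394 0.067 0.591
endloop
endfacet
facet normal 0.614 -0.687 0.389
outer loop
vertex -1.394 0.067 0.591
vertex -2.987 -1.249 0.784
vertex -2.507 -1.277 -0.024
endloop
endfacet
facet normal 0.614 -0.687 0.389
outer loop
vertex -1.874 0.095 1.399
vertex -2.987 -1.249 0.784
vertex -1.394 0.067 0.591
endloop
endfacet
facet normal -0.378 0.047 0.924
outer loop
vertex 3.193 -0.554 4.494
vertex 3.49 -1.548 4.666
vertex 4.145 -0.757 4.894
endloop
endfacet
facet normal -0.151 0.689 0.709
outer loop
vertex 3.193 -0.554 4.494
vertex 4.145 -0.757 4.894
vertex 4.032 -0.019 4.153
endloop
endfacet
facet normal -0.502 0.858 0.112
outer loop
vertex 3.193 -0.554 4.494
vertex 4.032 -0.019 4.153
vertex 3.308 -0.353 3.468
endloop
endfacet
facet normal -0.946 0.321 -0.043
outer loop
vertex 3.193 -0.554 4.494
vertex 3.308 -0.353 3.468
vertex 2.973 -1.298 3.785
endloop
endfacet
facet normal -0.870 -0.180 0.459
outer loop
vertex 3.193 -0.554 4.494
vertex 2.973 -1.298 3.785
vertex 3.49 -1.548 4.666
endloop
endfacet
facet normal 0.542 0.635 0.550
outer loop
vertex 4.032 -0.019 4.153
vertex 4.145 -0.757 4.894
vertex 4.847 -0.682 4.115
endloop
endfacet
facet normal 0.174 -0.403 0.898
outer loop
vertex 4.145 -0.757 4.894
vertex 3.49 -1.548 4.666
vertex 4.512 -1.627 4.432
endloop
endfacet
facet normal -0.620 -0.771 0.145
outer loop
vertex 3.49 -1.548 4.666
vertex 2.973 -1.298 3.785
vertex 3.788 -1.961 3.747
endloop
endfacet
facet normal -0.744 0.040 -0.667
outer loop
vertex 2.973 -1.298 3.785
vertex 3.308 -0.353 3.468
vertex 3.675 -1.223 3.006
endloop
endfacet
facet normal -0.025 0.909 -0.417
outer loop
vertex 3.308 -0.353 3.468
vertex 4.032 -0.019 4.153
vertex 4.33 -0.432 3.234
endloop
endfacet
facet normal 0.946 -0.321 0.043
outer loop
vertex 4.627 -1.426 3.406
vertex 4.847 -0.682 4.115
vertex 4.512 -1.627 4.432
endloop
endfacet
facet normal 0.502 -0.858 -0.112
outer loop
vertex 4.627 -1.426 3.406
vertex 4.512 -1.627 4.432
vertex 3.788 -1.961 3.747
endloop
endfacet
facet normal 0.151 -0.689 -0.709
outer loop
vertex 4.627 -1.426 3.406
vertex 3.788 -1.961 3.747
vertex 3.675 -1.223 3.006
endloop
endfacet
facet normal 0.378 -0.047 -0.924
outer loop
vertex 4.627 -1.426 3.406
vertex 3.675 -1.223 3.006
vertex 4.33 -0.432 3.234
endloop
endfacet
facet normal 0.870 0.180 -0.459
outer loop
vertex 4.627 -1.426 3.406
vertex 4.33 -0.432 3.234
vertex 4.847 -0.682 4.115
endloop
endfacet
facet normal 0.744 -0.040 0.667
outer loop
vertex 4.512 -1.627 4.432
vertex 4.847 -0.682 4.115
vertex 4.145 -0.757 4.894
endloop
endfacet
facet normal 0.025 -0.909 0.417
outer loop
vertex 3.788 -1.961 3.747
vertex 4.512 -1.627 4.432
vertex 3.49 -1.548 4.666
endloop
endfacet
facet normal -0.542 -0.635 -0.550
outer loop
vertex 3.675 -1.223 3.006
vertex 3.788 -1.961 3.747
vertex 2.973 -1.298 3.785
endloop
endfacet
facet normal -0.174 0.403 -0.898
outer loop
vertex 4.33 -0.432 3.234
vertex 3.675 -1.223 3.006
vertex 3.308 -0.353 3.468
endloop
endfacet
facet normal 0.620 0.771 -0.145
outer loop
vertex 4.847 -0.682 4.115
vertex 4.33 -0.432 3.234
vertex 4.032 -0.019 4.153
endloop
endfacet

endsolid


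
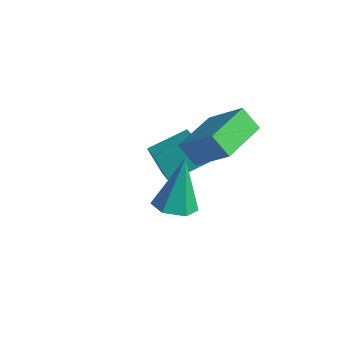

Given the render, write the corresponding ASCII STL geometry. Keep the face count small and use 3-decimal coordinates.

solid 
facet normal -0.708 0.022 0.705
outer loop
vertex 0.362 0.407 1.116
vertex 0.382 2.226 1.079
vertex -0.937 0.395 -0.188
endloop
endfacet
facet normal -0.011 -1.000 0.020
outer loop
vertex -0.242 0.374 -0.879
vertex 0.362 0.407 1.116
vertex -0.937 0.395 -0.188
endloop
endfacet
facet normal -0.708 0.022 0.705
outer loop
vertex -0.937 0.395 -0.188
vertex 0.382 2.226 1.079
vertex -0.916 2.215 -0.224
endloop
endfacet
facet normal -0.705 -0.006 -0.709
outer loop
vertex -0.916 2.215 -0.224
vertex -0.242 0.374 -0.879
vertex -0.937 0.395 -0.188
endloop
endfacet
facet normal 0.705 0.007 0.709
outer loop
vertex 0.362 0.407 1.116
vertex 1.077 2.205 0.388
vertex 0.382 2.226 1.079
endloop
endfacet
facet normal -0.012 -1.000 0.020
outer loop
vertex 1.056 0.385 0.424
vertex 0.362 0.407 1.116
vertex -0.242 0.374 -0.879
endloop
endfacet
facet normal 0.706 0.006 0.708
outer loop
vertex 1.056 0.385 0.424
vertex 1.077 2.205 0.388
vertex 0.362 0.407 1.116
endloop
endfacet
facet normal 0.011 1.000 -0.019
outer loop
vertex 0.382 2.226 1.079
vertex 1.077 2.205 0.388
vertex -0.916 2.215 -0.224
endloop
endfacet
facet normal -0.706 -0.007 -0.708
outer loop
vertex -0.222 2.193 -0.916
vertex -0.242 0.374 -0.879
vertex -0.916 2.215 -0.224
endloop
endfacet
facet normal 0.011 1.000 -0.020
outer loop
vertex -0.916 2.215 -0.224
vertex 1.077 2.205 0.388
vertex -0.222 2.193 -0.916
endloop
endfacet
facet normal 0.708 -0.022 -0.705
outer loop
vertex -0.222 2.193 -0.916
vertex 1.056 0.385 0.424
vertex -0.242 0.374 -0.879
endloop
endfacet
facet normal 0.708 -0.022 -0.705
outer loop
vertex 1.077 2.205 0.388
vertex 1.056 0.385 0.424
vertex -0.222 2.193 -0.916
endloop
endfacet
facet normal -0.524 0.022 0.851
outer loop
vertex -1.007 1.444 -0.694
vertex -1.623 1.953 -1.086
vertex -1.776 0.173 -1.135
endloop
endfacet
facet normal 0.692 -0.572 0.440
outer loop
vertex -1.137 0.147 -2.174
vertex -1.007 1.444 -0.694
vertex -1.776 0.173 -1.135
endloop
endfacet
facet normal -0.524 0.022 0.851
outer loop
vertex -1.776 0.173 -1.135
vertex -1.623 1.953 -1.086
vertex -2.392 0.682 -1.527
endloop
endfacet
facet normal -0.496 -0.820 -0.285
outer loop
vertex -2.392 0.682 -1.527
vertex -1.137 0.147 -2.174
vertex -1.776 0.173 -1.135
endloop
endfacet
facet normal 0.496 0.820 0.285
outer loop
vertex -1.007 1.444 -0.694
vertex -0.984 1.927 -2.125
vertex -1.623 1.953 -1.086
endloop
endfacet
facet normal 0.692 -0.572 0.440
outer loop
vertex -0.368 1.418 -1.733
vertex -1.007 1.444 -0.694
vertex -1.137 0.147 -2.174
endloop
endfacet
facet normal 0.496 0.820 0.285
outer loop
vertex -0.368 1.418 -1.733
vertex -0.984 1.927 -2.125
vertex -1.007 1.444 -0.694
endloop
endfacet
facet normal -0.692 0.572 -0.440
outer loop
vertex -1.623 1.953 -1.086
vertex -0.984 1.927 -2.125
vertex -2.392 0.682 -1.527
endloop
endfacet
facet normal -0.496 -0.820 -0.285
outer loop
vertex -1.753 0.656 -2.566
vertex -1.137 0.147 -2.174
vertex -2.392 0.682 -1.527
endloop
endfacet
facet normal -0.692 0.572 -0.440
outer loop
vertex -2.392 0.682 -1.527
vertex -0.984 1.927 -2.125
vertex -1.753 0.656 -2.566
endloop
endfacet
facet normal 0.524 -0.022 -0.851
outer loop
vertex -1.753 0.656 -2.566
vertex -0.368 1.418 -1.733
vertex -1.137 0.147 -2.174
endloop
endfacet
facet normal 0.524 -0.022 -0.851
outer loop
vertex -0.984 1.927 -2.125
vertex -0.368 1.418 -1.733
vertex -1.753 0.656 -2.566
endloop
endfacet
facet normal 0.086 -0.439 -0.894
outer loop
vertex 1.549 -2.173 0.161
vertex 0.893 -2.539 0.278
vertex 0.893 -1.857 -0.057
endloop
endfacet
facet normal 0.444 0.895 -0.040
outer loop
vertex 1.549 -2.173 0.161
vertex 0.893 -1.857 -0.057
vertex 0.727 -1.681 2.022
endloop
endfacet
facet normal 0.086 -0.439 -0.894
outer loop
vertex 0.893 -1.857 -0.057
vertex 0.893 -2.539 0.278
vertex 0.238 -2.223 0.06
endloop
endfacet
facet normal -0.500 0.859 -0.113
outer loop
vertex 0.893 -1.857 -0.057
vertex 0.238 -2.223 0.06
vertex 0.727 -1.681 2.022
endloop
endfacet
facet normal 0.085 -0.440 -0.894
outer loop
vertex 0.238 -2.223 0.06
vertex 0.893 -2.539 0.278
vertex 0.238 -2.905 0.396
endloop
endfacet
facet normal -0.971 0.105 0.213
outer loop
vertex 0.238 -2.223 0.06
vertex 0.238 -2.905 0.396
vertex 0.727 -1.681 2.022
endloop
endfacet
facet normal 0.085 -0.440 -0.894
outer loop
vertex 0.238 -2.905 0.396
vertex 0.893 -2.539 0.278
vertex 0.894 -3.221 0.614
endloop
endfacet
facet normal -0.499 -0.614 0.612
outer loop
vertex 0.238 -2.905 0.396
vertex 0.894 -3.221 0.614
vertex 0.727 -1.681 2.022
endloop
endfacet
facet normal 0.086 -0.440 -0.894
outer loop
vertex 0.894 -3.221 0.614
vertex 0.893 -2.539 0.278
vertex 1.549 -2.855 0.497
endloop
endfacet
facet normal 0.445 -0.578 0.684
outer loop
vertex 0.894 -3.221 0.614
vertex 1.549 -2.855 0.497
vertex 0.727 -1.681 2.022
endloop
endfacet
facet normal 0.086 -0.440 -0.894
outer loop
vertex 1.549 -2.855 0.497
vertex 0.893 -2.539 0.278
vertex 1.549 -2.173 0.161
endloop
endfacet
facet normal 0.917 0.177 0.358
outer loop
vertex 1.549 -2.855 0.497
vertex 1.549 -2.173 0.161
vertex 0.727 -1.681 2.022
endloop
endfacet

endsolid


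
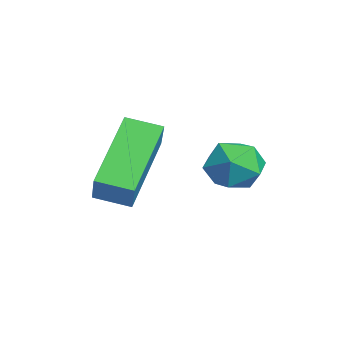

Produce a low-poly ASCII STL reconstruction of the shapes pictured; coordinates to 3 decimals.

solid 
facet normal -0.685 -0.344 0.642
outer loop
vertex 2.604 4.198 2.251
vertex 2.619 3.515 1.901
vertex 3.096 3.658 2.486
endloop
endfacet
facet normal -0.279 0.158 0.947
outer loop
vertex 2.604 4.198 2.251
vertex 3.096 3.658 2.486
vertex 3.325 4.389 2.432
endloop
endfacet
facet normal -0.341 0.755 0.561
outer loop
vertex 2.604 4.198 2.251
vertex 3.325 4.389 2.432
vertex 2.99 4.697 1.814
endloop
endfacet
facet normal -0.783 0.622 0.018
outer loop
vertex 2.604 4.198 2.251
vertex 2.99 4.697 1.814
vertex 2.554 4.157 1.486
endloop
endfacet
facet normal -0.996 -0.057 0.068
outer loop
vertex 2.604 4.198 2.251
vertex 2.554 4.157 1.486
vertex 2.619 3.515 1.901
endloop
endfacet
facet normal 0.401 -0.058 0.914
outer loop
vertex 3.325 4.389 2.432
vertex 3.096 3.658 2.486
vertex 3.786 3.823 2.194
endloop
endfacet
facet normal -0.256 -0.870 0.421
outer loop
vertex 3.096 3.658 2.486
vertex 2.619 3.515 1.901
vertex 3.35 3.283 1.866
endloop
endfacet
facet normal -0.760 -0.405 -0.508
outer loop
vertex 2.619 3.515 1.901
vertex 2.554 4.157 1.486
vertex 3.015 3.591 1.248
endloop
endfacet
facet normal -0.415 0.693 -0.589
outer loop
vertex 2.554 4.157 1.486
vertex 2.99 4.697 1.814
vertex 3.244 4.322 1.194
endloop
endfacet
facet normal 0.302 0.908 0.289
outer loop
vertex 2.99 4.697 1.814
vertex 3.325 4.389 2.432
vertex 3.721 4.465 1.779
endloop
endfacet
facet normal 0.783 -0.622 -0.018
outer loop
vertex 3.736 3.782 1.429
vertex 3.786 3.823 2.194
vertex 3.35 3.283 1.866
endloop
endfacet
facet normal 0.341 -0.755 -0.561
outer loop
vertex 3.736 3.782 1.429
vertex 3.35 3.283 1.866
vertex 3.015 3.591 1.248
endloop
endfacet
facet normal 0.279 -0.158 -0.947
outer loop
vertex 3.736 3.782 1.429
vertex 3.015 3.591 1.248
vertex 3.244 4.322 1.194
endloop
endfacet
facet normal 0.685 0.344 -0.642
outer loop
vertex 3.736 3.782 1.429
vertex 3.244 4.322 1.194
vertex 3.721 4.465 1.779
endloop
endfacet
facet normal 0.996 0.057 -0.068
outer loop
vertex 3.736 3.782 1.429
vertex 3.721 4.465 1.779
vertex 3.786 3.823 2.194
endloop
endfacet
facet normal 0.415 -0.693 0.589
outer loop
vertex 3.35 3.283 1.866
vertex 3.786 3.823 2.194
vertex 3.096 3.658 2.486
endloop
endfacet
facet normal -0.302 -0.908 -0.289
outer loop
vertex 3.015 3.591 1.248
vertex 3.35 3.283 1.866
vertex 2.619 3.515 1.901
endloop
endfacet
facet normal -0.401 0.058 -0.914
outer loop
vertex 3.244 4.322 1.194
vertex 3.015 3.591 1.248
vertex 2.554 4.157 1.486
endloop
endfacet
facet normal 0.256 0.870 -0.421
outer loop
vertex 3.721 4.465 1.779
vertex 3.244 4.322 1.194
vertex 2.99 4.697 1.814
endloop
endfacet
facet normal 0.760 0.405 0.508
outer loop
vertex 3.786 3.823 2.194
vertex 3.721 4.465 1.779
vertex 3.325 4.389 2.432
endloop
endfacet
facet normal -0.692 0.367 0.621
outer loop
vertex 1.06 1.803 2.574
vertex 1.313 2.668 2.345
vertex 0.338 1.802 1.77
endloop
endfacet
facet normal -0.273 -0.930 0.246
outer loop
vertex 1.827 1.012 0.435
vertex 1.06 1.803 2.574
vertex 0.338 1.802 1.77
endloop
endfacet
facet normal -0.693 0.368 0.621
outer loop
vertex 0.338 1.802 1.77
vertex 1.313 2.668 2.345
vertex 0.592 2.667 1.541
endloop
endfacet
facet normal -0.668 -0.001 -0.744
outer loop
vertex 0.592 2.667 1.541
vertex 1.827 1.012 0.435
vertex 0.338 1.802 1.77
endloop
endfacet
facet normal 0.668 0.002 0.744
outer loop
vertex 1.06 1.803 2.574
vertex 2.802 1.878 1.01
vertex 1.313 2.668 2.345
endloop
endfacet
facet normal -0.273 -0.930 0.246
outer loop
vertex 2.548 1.013 1.239
vertex 1.06 1.803 2.574
vertex 1.827 1.012 0.435
endloop
endfacet
facet normal 0.668 0.001 0.744
outer loop
vertex 2.548 1.013 1.239
vertex 2.802 1.878 1.01
vertex 1.06 1.803 2.574
endloop
endfacet
facet normal 0.273 0.930 -0.246
outer loop
vertex 1.313 2.668 2.345
vertex 2.802 1.878 1.01
vertex 0.592 2.667 1.541
endloop
endfacet
facet normal -0.668 -0.001 -0.744
outer loop
vertex 2.08 1.877 0.206
vertex 1.827 1.012 0.435
vertex 0.592 2.667 1.541
endloop
endfacet
facet normal 0.273 0.930 -0.246
outer loop
vertex 0.592 2.667 1.541
vertex 2.802 1.878 1.01
vertex 2.08 1.877 0.206
endloop
endfacet
facet normal 0.693 -0.367 -0.621
outer loop
vertex 2.08 1.877 0.206
vertex 2.548 1.013 1.239
vertex 1.827 1.012 0.435
endloop
endfacet
facet normal 0.692 -0.368 -0.621
outer loop
vertex 2.802 1.878 1.01
vertex 2.548 1.013 1.239
vertex 2.08 1.877 0.206
endloop
endfacet

endsolid


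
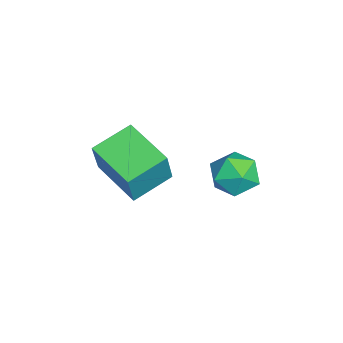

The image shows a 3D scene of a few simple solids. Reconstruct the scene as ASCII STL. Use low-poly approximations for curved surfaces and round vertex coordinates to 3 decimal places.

solid 
facet normal -0.573 0.765 0.294
outer loop
vertex 1.321 0.118 1.725
vertex 2.732 1.336 1.305
vertex 0.774 0.258 0.293
endloop
endfacet
facet normal -0.739 -0.637 0.220
outer loop
vertex 1.668 -0.936 -0.165
vertex 1.321 0.118 1.725
vertex 0.774 0.258 0.293
endloop
endfacet
facet normal -0.573 0.765 0.294
outer loop
vertex 0.774 0.258 0.293
vertex 2.732 1.336 1.305
vertex 2.185 1.476 -0.127
endloop
endfacet
facet normal -0.355 0.091 -0.930
outer loop
vertex 2.185 1.476 -0.127
vertex 1.668 -0.936 -0.165
vertex 0.774 0.258 0.293
endloop
endfacet
facet normal 0.355 -0.091 0.930
outer loop
vertex 1.321 0.118 1.725
vertex 3.626 0.142 0.847
vertex 2.732 1.336 1.305
endloop
endfacet
facet normal -0.739 -0.637 0.220
outer loop
vertex 2.215 -1.076 1.267
vertex 1.321 0.118 1.725
vertex 1.668 -0.936 -0.165
endloop
endfacet
facet normal 0.355 -0.091 0.930
outer loop
vertex 2.215 -1.076 1.267
vertex 3.626 0.142 0.847
vertex 1.321 0.118 1.725
endloop
endfacet
facet normal 0.739 0.637 -0.220
outer loop
vertex 2.732 1.336 1.305
vertex 3.626 0.142 0.847
vertex 2.185 1.476 -0.127
endloop
endfacet
facet normal -0.355 0.091 -0.930
outer loop
vertex 3.079 0.282 -0.585
vertex 1.668 -0.936 -0.165
vertex 2.185 1.476 -0.127
endloop
endfacet
facet normal 0.739 0.637 -0.220
outer loop
vertex 2.185 1.476 -0.127
vertex 3.626 0.142 0.847
vertex 3.079 0.282 -0.585
endloop
endfacet
facet normal 0.573 -0.765 -0.294
outer loop
vertex 3.079 0.282 -0.585
vertex 2.215 -1.076 1.267
vertex 1.668 -0.936 -0.165
endloop
endfacet
facet normal 0.573 -0.765 -0.294
outer loop
vertex 3.626 0.142 0.847
vertex 2.215 -1.076 1.267
vertex 3.079 0.282 -0.585
endloop
endfacet
facet normal -0.682 0.600 0.418
outer loop
vertex 1.407 4.116 -0.287
vertex 1.226 3.462 0.357
vertex 1.888 4.104 0.516
endloop
endfacet
facet normal -0.163 0.980 0.112
outer loop
vertex 1.407 4.116 -0.287
vertex 1.888 4.104 0.516
vertex 2.33 4.27 -0.292
endloop
endfacet
facet normal -0.137 0.803 -0.580
outer loop
vertex 1.407 4.116 -0.287
vertex 2.33 4.27 -0.292
vertex 1.943 3.729 -0.95
endloop
endfacet
facet normal -0.641 0.314 -0.701
outer loop
vertex 1.407 4.116 -0.287
vertex 1.943 3.729 -0.95
vertex 1.26 3.23 -0.549
endloop
endfacet
facet normal -0.979 0.187 -0.085
outer loop
vertex 1.407 4.116 -0.287
vertex 1.26 3.23 -0.549
vertex 1.226 3.462 0.357
endloop
endfacet
facet normal 0.456 0.789 0.412
outer loop
vertex 2.33 4.27 -0.292
vertex 1.888 4.104 0.516
vertex 2.72 3.71 0.349
endloop
endfacet
facet normal -0.386 0.173 0.906
outer loop
vertex 1.888 4.104 0.516
vertex 1.226 3.462 0.357
vertex 2.037 3.211 0.75
endloop
endfacet
facet normal -0.864 -0.494 0.094
outer loop
vertex 1.226 3.462 0.357
vertex 1.26 3.23 -0.549
vertex 1.65 2.67 0.092
endloop
endfacet
facet normal -0.318 -0.290 -0.903
outer loop
vertex 1.26 3.23 -0.549
vertex 1.943 3.729 -0.95
vertex 2.092 2.836 -0.716
endloop
endfacet
facet normal 0.498 0.503 -0.706
outer loop
vertex 1.943 3.729 -0.95
vertex 2.33 4.27 -0.292
vertex 2.754 3.478 -0.557
endloop
endfacet
facet normal 0.641 -0.314 0.701
outer loop
vertex 2.573 2.824 0.087
vertex 2.72 3.71 0.349
vertex 2.037 3.211 0.75
endloop
endfacet
facet normal 0.137 -0.803 0.580
outer loop
vertex 2.573 2.824 0.087
vertex 2.037 3.211 0.75
vertex 1.65 2.67 0.092
endloop
endfacet
facet normal 0.163 -0.980 -0.112
outer loop
vertex 2.573 2.824 0.087
vertex 1.65 2.67 0.092
vertex 2.092 2.836 -0.716
endloop
endfacet
facet normal 0.682 -0.600 -0.418
outer loop
vertex 2.573 2.824 0.087
vertex 2.092 2.836 -0.716
vertex 2.754 3.478 -0.557
endloop
endfacet
facet normal 0.979 -0.187 0.085
outer loop
vertex 2.573 2.824 0.087
vertex 2.754 3.478 -0.557
vertex 2.72 3.71 0.349
endloop
endfacet
facet normal 0.318 0.290 0.903
outer loop
vertex 2.037 3.211 0.75
vertex 2.72 3.71 0.349
vertex 1.888 4.104 0.516
endloop
endfacet
facet normal -0.498 -0.503 0.706
outer loop
vertex 1.65 2.67 0.092
vertex 2.037 3.211 0.75
vertex 1.226 3.462 0.357
endloop
endfacet
facet normal -0.456 -0.789 -0.412
outer loop
vertex 2.092 2.836 -0.716
vertex 1.65 2.67 0.092
vertex 1.26 3.23 -0.549
endloop
endfacet
facet normal 0.386 -0.173 -0.906
outer loop
vertex 2.754 3.478 -0.557
vertex 2.092 2.836 -0.716
vertex 1.943 3.729 -0.95
endloop
endfacet
facet normal 0.864 0.494 -0.094
outer loop
vertex 2.72 3.71 0.349
vertex 2.754 3.478 -0.557
vertex 2.33 4.27 -0.292
endloop
endfacet

endsolid


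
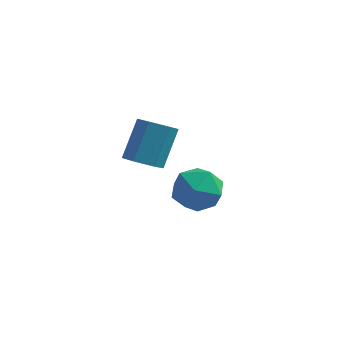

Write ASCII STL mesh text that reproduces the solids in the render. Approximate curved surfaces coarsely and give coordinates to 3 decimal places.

solid 
facet normal -0.549 0.831 -0.085
outer loop
vertex 3.43 0.081 0.359
vertex 2.761 -0.324 0.722
vertex 3.327 0.1 1.215
endloop
endfacet
facet normal 0.144 0.990 -0.005
outer loop
vertex 3.43 0.081 0.359
vertex 3.327 0.1 1.215
vertex 4.112 -0.016 0.877
endloop
endfacet
facet normal 0.503 0.678 -0.536
outer loop
vertex 3.43 0.081 0.359
vertex 4.112 -0.016 0.877
vertex 4.031 -0.51 0.176
endloop
endfacet
facet normal 0.034 0.327 -0.944
outer loop
vertex 3.43 0.081 0.359
vertex 4.031 -0.51 0.176
vertex 3.195 -0.701 0.08
endloop
endfacet
facet normal -0.616 0.422 -0.665
outer loop
vertex 3.43 0.081 0.359
vertex 3.195 -0.701 0.08
vertex 2.761 -0.324 0.722
endloop
endfacet
facet normal 0.366 0.703 0.609
outer loop
vertex 4.112 -0.016 0.877
vertex 3.327 0.1 1.215
vertex 3.865 -0.479 1.56
endloop
endfacet
facet normal -0.754 0.447 0.481
outer loop
vertex 3.327 0.1 1.215
vertex 2.761 -0.324 0.722
vertex 3.029 -0.67 1.464
endloop
endfacet
facet normal -0.863 -0.214 -0.457
outer loop
vertex 2.761 -0.324 0.722
vertex 3.195 -0.701 0.08
vertex 2.948 -1.164 0.763
endloop
endfacet
facet normal 0.189 -0.367 -0.911
outer loop
vertex 3.195 -0.701 0.08
vertex 4.031 -0.51 0.176
vertex 3.733 -1.28 0.425
endloop
endfacet
facet normal 0.948 0.199 -0.250
outer loop
vertex 4.031 -0.51 0.176
vertex 4.112 -0.016 0.877
vertex 4.299 -0.856 0.918
endloop
endfacet
facet normal -0.034 -0.327 0.944
outer loop
vertex 3.63 -1.261 1.281
vertex 3.865 -0.479 1.56
vertex 3.029 -0.67 1.464
endloop
endfacet
facet normal -0.503 -0.678 0.536
outer loop
vertex 3.63 -1.261 1.281
vertex 3.029 -0.67 1.464
vertex 2.948 -1.164 0.763
endloop
endfacet
facet normal -0.144 -0.990 0.005
outer loop
vertex 3.63 -1.261 1.281
vertex 2.948 -1.164 0.763
vertex 3.733 -1.28 0.425
endloop
endfacet
facet normal 0.549 -0.831 0.085
outer loop
vertex 3.63 -1.261 1.281
vertex 3.733 -1.28 0.425
vertex 4.299 -0.856 0.918
endloop
endfacet
facet normal 0.616 -0.422 0.665
outer loop
vertex 3.63 -1.261 1.281
vertex 4.299 -0.856 0.918
vertex 3.865 -0.479 1.56
endloop
endfacet
facet normal -0.189 0.367 0.911
outer loop
vertex 3.029 -0.67 1.464
vertex 3.865 -0.479 1.56
vertex 3.327 0.1 1.215
endloop
endfacet
facet normal -0.948 -0.199 0.250
outer loop
vertex 2.948 -1.164 0.763
vertex 3.029 -0.67 1.464
vertex 2.761 -0.324 0.722
endloop
endfacet
facet normal -0.366 -0.703 -0.609
outer loop
vertex 3.733 -1.28 0.425
vertex 2.948 -1.164 0.763
vertex 3.195 -0.701 0.08
endloop
endfacet
facet normal 0.754 -0.447 -0.481
outer loop
vertex 4.299 -0.856 0.918
vertex 3.733 -1.28 0.425
vertex 4.031 -0.51 0.176
endloop
endfacet
facet normal 0.863 0.214 0.457
outer loop
vertex 3.865 -0.479 1.56
vertex 4.299 -0.856 0.918
vertex 4.112 -0.016 0.877
endloop
endfacet
facet normal -0.131 -0.587 -0.799
outer loop
vertex 3.182 -2.671 3.067
vertex 2.641 -2.787 3.241
vertex 2.742 -2.335 2.892
endloop
endfacet
facet normal 0.639 0.565 -0.522
outer loop
vertex 3.182 -2.671 3.067
vertex 2.742 -2.335 2.892
vertex 3.36 -1.877 4.144
endloop
endfacet
facet normal 0.638 0.566 -0.522
outer loop
vertex 3.36 -1.877 4.144
vertex 2.742 -2.335 2.892
vertex 2.92 -1.542 3.969
endloop
endfacet
facet normal 0.132 0.589 0.797
outer loop
vertex 3.36 -1.877 4.144
vertex 2.92 -1.542 3.969
vertex 2.819 -1.993 4.319
endloop
endfacet
facet normal -0.133 -0.587 -0.799
outer loop
vertex 2.742 -2.335 2.892
vertex 2.641 -2.787 3.241
vertex 2.202 -2.451 3.067
endloop
endfacet
facet normal -0.337 0.784 -0.521
outer loop
vertex 2.742 -2.335 2.892
vertex 2.202 -2.451 3.067
vertex 2.92 -1.542 3.969
endloop
endfacet
facet normal -0.336 0.784 -0.522
outer loop
vertex 2.92 -1.542 3.969
vertex 2.202 -2.451 3.067
vertex 2.38 -1.657 4.144
endloop
endfacet
facet normal 0.133 0.589 0.797
outer loop
vertex 2.92 -1.542 3.969
vertex 2.38 -1.657 4.144
vertex 2.819 -1.993 4.319
endloop
endfacet
facet normal -0.133 -0.587 -0.799
outer loop
vertex 2.202 -2.451 3.067
vertex 2.641 -2.787 3.241
vertex 2.1 -2.903 3.416
endloop
endfacet
facet normal -0.976 0.220 -0.001
outer loop
vertex 2.202 -2.451 3.067
vertex 2.1 -2.903 3.416
vertex 2.38 -1.657 4.144
endloop
endfacet
facet normal -0.976 0.220 -0.001
outer loop
vertex 2.38 -1.657 4.144
vertex 2.1 -2.903 3.416
vertex 2.278 -2.109 4.493
endloop
endfacet
facet normal 0.131 0.587 0.799
outer loop
vertex 2.38 -1.657 4.144
vertex 2.278 -2.109 4.493
vertex 2.819 -1.993 4.319
endloop
endfacet
facet normal -0.132 -0.589 -0.797
outer loop
vertex 2.1 -2.903 3.416
vertex 2.641 -2.787 3.241
vertex 2.54 -3.238 3.591
endloop
endfacet
facet normal -0.638 -0.565 0.522
outer loop
vertex 2.1 -2.903 3.416
vertex 2.54 -3.238 3.591
vertex 2.278 -2.109 4.493
endloop
endfacet
facet normal -0.639 -0.565 0.522
outer loop
vertex 2.278 -2.109 4.493
vertex 2.54 -3.238 3.591
vertex 2.718 -2.445 4.668
endloop
endfacet
facet normal 0.131 0.587 0.799
outer loop
vertex 2.278 -2.109 4.493
vertex 2.718 -2.445 4.668
vertex 2.819 -1.993 4.319
endloop
endfacet
facet normal -0.133 -0.589 -0.797
outer loop
vertex 2.54 -3.238 3.591
vertex 2.641 -2.787 3.241
vertex 3.08 -3.123 3.416
endloop
endfacet
facet normal 0.336 -0.784 0.522
outer loop
vertex 2.54 -3.238 3.591
vertex 3.08 -3.123 3.416
vertex 2.718 -2.445 4.668
endloop
endfacet
facet normal 0.337 -0.783 0.522
outer loop
vertex 2.718 -2.445 4.668
vertex 3.08 -3.123 3.416
vertex 3.258 -2.329 4.493
endloop
endfacet
facet normal 0.133 0.587 0.799
outer loop
vertex 2.718 -2.445 4.668
vertex 3.258 -2.329 4.493
vertex 2.819 -1.993 4.319
endloop
endfacet
facet normal -0.131 -0.587 -0.799
outer loop
vertex 3.08 -3.123 3.416
vertex 2.641 -2.787 3.241
vertex 3.182 -2.671 3.067
endloop
endfacet
facet normal 0.976 -0.220 0.001
outer loop
vertex 3.08 -3.123 3.416
vertex 3.182 -2.671 3.067
vertex 3.258 -2.329 4.493
endloop
endfacet
facet normal 0.976 -0.220 0.001
outer loop
vertex 3.258 -2.329 4.493
vertex 3.182 -2.671 3.067
vertex 3.36 -1.877 4.144
endloop
endfacet
facet normal 0.133 0.587 0.799
outer loop
vertex 3.258 -2.329 4.493
vertex 3.36 -1.877 4.144
vertex 2.819 -1.993 4.319
endloop
endfacet

endsolid


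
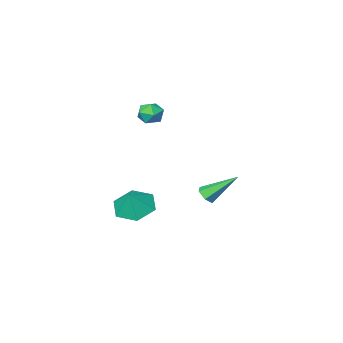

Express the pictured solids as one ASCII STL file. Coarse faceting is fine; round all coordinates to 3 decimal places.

solid 
facet normal 0.631 -0.426 -0.648
outer loop
vertex -2.074 1.08 -1.646
vertex -2.382 0.649 -1.663
vertex -2.463 1.047 -2.003
endloop
endfacet
facet normal 0.087 0.979 -0.185
outer loop
vertex -2.074 1.08 -1.646
vertex -2.463 1.047 -2.003
vertex -3.538 1.431 -0.477
endloop
endfacet
facet normal 0.630 -0.426 -0.649
outer loop
vertex -2.463 1.047 -2.003
vertex -2.382 0.649 -1.663
vertex -2.772 0.616 -2.02
endloop
endfacet
facet normal -0.650 0.489 -0.581
outer loop
vertex -2.463 1.047 -2.003
vertex -2.772 0.616 -2.02
vertex -3.538 1.431 -0.477
endloop
endfacet
facet normal 0.630 -0.428 -0.648
outer loop
vertex -2.772 0.616 -2.02
vertex -2.382 0.649 -1.663
vertex -2.691 0.219 -1.679
endloop
endfacet
facet normal -0.891 -0.386 -0.238
outer loop
vertex -2.772 0.616 -2.02
vertex -2.691 0.219 -1.679
vertex -3.538 1.431 -0.477
endloop
endfacet
facet normal 0.630 -0.428 -0.648
outer loop
vertex -2.691 0.219 -1.679
vertex -2.382 0.649 -1.663
vertex -2.301 0.252 -1.322
endloop
endfacet
facet normal -0.393 -0.771 0.501
outer loop
vertex -2.691 0.219 -1.679
vertex -2.301 0.252 -1.322
vertex -3.538 1.431 -0.477
endloop
endfacet
facet normal 0.632 -0.427 -0.647
outer loop
vertex -2.301 0.252 -1.322
vertex -2.382 0.649 -1.663
vertex -1.993 0.682 -1.305
endloop
endfacet
facet normal 0.344 -0.282 0.896
outer loop
vertex -2.301 0.252 -1.322
vertex -1.993 0.682 -1.305
vertex -3.538 1.431 -0.477
endloop
endfacet
facet normal 0.632 -0.426 -0.647
outer loop
vertex -1.993 0.682 -1.305
vertex -2.382 0.649 -1.663
vertex -2.074 1.08 -1.646
endloop
endfacet
facet normal 0.584 0.593 0.554
outer loop
vertex -1.993 0.682 -1.305
vertex -2.074 1.08 -1.646
vertex -3.538 1.431 -0.477
endloop
endfacet
facet normal -0.326 0.945 0.023
outer loop
vertex 0.175 1.162 3.631
vertex -0.031 1.076 4.243
vertex 0.575 1.288 4.13
endloop
endfacet
facet normal 0.235 0.881 -0.411
outer loop
vertex 0.175 1.162 3.631
vertex 0.575 1.288 4.13
vertex 0.8 0.981 3.601
endloop
endfacet
facet normal 0.072 0.400 -0.913
outer loop
vertex 0.175 1.162 3.631
vertex 0.8 0.981 3.601
vertex 0.334 0.579 3.388
endloop
endfacet
facet normal -0.589 0.169 -0.790
outer loop
vertex 0.175 1.162 3.631
vertex 0.334 0.579 3.388
vertex -0.18 0.638 3.784
endloop
endfacet
facet normal -0.837 0.505 -0.211
outer loop
vertex 0.175 1.162 3.631
vertex -0.18 0.638 3.784
vertex -0.031 1.076 4.243
endloop
endfacet
facet normal 0.782 0.622 -0.028
outer loop
vertex 0.8 0.981 3.601
vertex 0.575 1.288 4.13
vertex 0.98 0.782 4.196
endloop
endfacet
facet normal -0.129 0.728 0.674
outer loop
vertex 0.575 1.288 4.13
vertex -0.031 1.076 4.243
vertex 0.466 0.841 4.592
endloop
endfacet
facet normal -0.955 0.016 0.295
outer loop
vertex -0.031 1.076 4.243
vertex -0.18 0.638 3.784
vertex -0.0 0.439 4.379
endloop
endfacet
facet normal -0.555 -0.528 -0.642
outer loop
vertex -0.18 0.638 3.784
vertex 0.334 0.579 3.388
vertex 0.225 0.132 3.85
endloop
endfacet
facet normal 0.518 -0.154 -0.841
outer loop
vertex 0.334 0.579 3.388
vertex 0.8 0.981 3.601
vertex 0.831 0.344 3.737
endloop
endfacet
facet normal 0.589 -0.169 0.790
outer loop
vertex 0.625 0.258 4.349
vertex 0.98 0.782 4.196
vertex 0.466 0.841 4.592
endloop
endfacet
facet normal -0.072 -0.400 0.913
outer loop
vertex 0.625 0.258 4.349
vertex 0.466 0.841 4.592
vertex -0.0 0.439 4.379
endloop
endfacet
facet normal -0.235 -0.881 0.411
outer loop
vertex 0.625 0.258 4.349
vertex -0.0 0.439 4.379
vertex 0.225 0.132 3.85
endloop
endfacet
facet normal 0.326 -0.945 -0.023
outer loop
vertex 0.625 0.258 4.349
vertex 0.225 0.132 3.85
vertex 0.831 0.344 3.737
endloop
endfacet
facet normal 0.837 -0.505 0.211
outer loop
vertex 0.625 0.258 4.349
vertex 0.831 0.344 3.737
vertex 0.98 0.782 4.196
endloop
endfacet
facet normal 0.555 0.528 0.642
outer loop
vertex 0.466 0.841 4.592
vertex 0.98 0.782 4.196
vertex 0.575 1.288 4.13
endloop
endfacet
facet normal -0.518 0.154 0.841
outer loop
vertex -0.0 0.439 4.379
vertex 0.466 0.841 4.592
vertex -0.031 1.076 4.243
endloop
endfacet
facet normal -0.782 -0.622 0.028
outer loop
vertex 0.225 0.132 3.85
vertex -0.0 0.439 4.379
vertex -0.18 0.638 3.784
endloop
endfacet
facet normal 0.129 -0.728 -0.674
outer loop
vertex 0.831 0.344 3.737
vertex 0.225 0.132 3.85
vertex 0.334 0.579 3.388
endloop
endfacet
facet normal 0.955 -0.016 -0.295
outer loop
vertex 0.98 0.782 4.196
vertex 0.831 0.344 3.737
vertex 0.8 0.981 3.601
endloop
endfacet
facet normal -0.414 -0.321 -0.852
outer loop
vertex 3.192 2.557 0.237
vertex 2.645 3.345 0.206
vertex 3.509 3.343 -0.213
endloop
endfacet
facet normal 0.925 -0.183 0.332
outer loop
vertex 3.192 2.557 0.237
vertex 3.509 3.343 -0.213
vertex 3.095 3.695 1.134
endloop
endfacet
facet normal -0.414 -0.322 -0.852
outer loop
vertex 3.509 3.343 -0.213
vertex 2.645 3.345 0.206
vertex 2.962 4.131 -0.245
endloop
endfacet
facet normal 0.815 0.570 0.102
outer loop
vertex 3.509 3.343 -0.213
vertex 2.962 4.131 -0.245
vertex 3.095 3.695 1.134
endloop
endfacet
facet normal -0.414 -0.322 -0.852
outer loop
vertex 2.962 4.131 -0.245
vertex 2.645 3.345 0.206
vertex 2.098 4.133 0.174
endloop
endfacet
facet normal 0.141 0.948 0.286
outer loop
vertex 2.962 4.131 -0.245
vertex 2.098 4.133 0.174
vertex 3.095 3.695 1.134
endloop
endfacet
facet normal -0.413 -0.321 -0.852
outer loop
vertex 2.098 4.133 0.174
vertex 2.645 3.345 0.206
vertex 1.781 3.347 0.624
endloop
endfacet
facet normal -0.424 0.573 0.702
outer loop
vertex 2.098 4.133 0.174
vertex 1.781 3.347 0.624
vertex 3.095 3.695 1.134
endloop
endfacet
facet normal -0.413 -0.321 -0.852
outer loop
vertex 1.781 3.347 0.624
vertex 2.645 3.345 0.206
vertex 2.328 2.558 0.656
endloop
endfacet
facet normal -0.314 -0.180 0.932
outer loop
vertex 1.781 3.347 0.624
vertex 2.328 2.558 0.656
vertex 3.095 3.695 1.134
endloop
endfacet
facet normal -0.414 -0.321 -0.852
outer loop
vertex 2.328 2.558 0.656
vertex 2.645 3.345 0.206
vertex 3.192 2.557 0.237
endloop
endfacet
facet normal 0.362 -0.558 0.747
outer loop
vertex 2.328 2.558 0.656
vertex 3.192 2.557 0.237
vertex 3.095 3.695 1.134
endloop
endfacet

endsolid


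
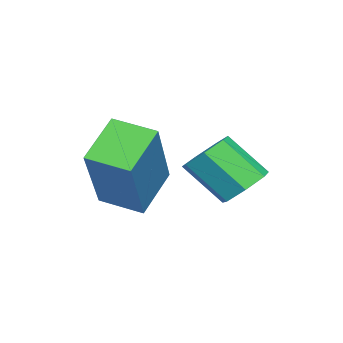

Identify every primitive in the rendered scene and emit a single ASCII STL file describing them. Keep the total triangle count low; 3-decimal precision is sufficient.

solid 
facet normal -0.663 -0.083 -0.744
outer loop
vertex -0.295 -1.777 3.586
vertex -0.184 -0.895 3.389
vertex 0.525 -2.037 2.884
endloop
endfacet
facet normal -0.122 -0.969 0.216
outer loop
vertex 1.904 -1.865 4.431
vertex -0.295 -1.777 3.586
vertex 0.525 -2.037 2.884
endloop
endfacet
facet normal -0.663 -0.083 -0.744
outer loop
vertex 0.525 -2.037 2.884
vertex -0.184 -0.895 3.389
vertex 0.636 -1.155 2.687
endloop
endfacet
facet normal 0.739 -0.234 -0.632
outer loop
vertex 0.636 -1.155 2.687
vertex 1.904 -1.865 4.431
vertex 0.525 -2.037 2.884
endloop
endfacet
facet normal -0.739 0.234 0.632
outer loop
vertex -0.295 -1.777 3.586
vertex 1.195 -0.723 4.936
vertex -0.184 -0.895 3.389
endloop
endfacet
facet normal -0.122 -0.969 0.216
outer loop
vertex 1.084 -1.605 5.133
vertex -0.295 -1.777 3.586
vertex 1.904 -1.865 4.431
endloop
endfacet
facet normal -0.739 0.234 0.632
outer loop
vertex 1.084 -1.605 5.133
vertex 1.195 -0.723 4.936
vertex -0.295 -1.777 3.586
endloop
endfacet
facet normal 0.122 0.969 -0.216
outer loop
vertex -0.184 -0.895 3.389
vertex 1.195 -0.723 4.936
vertex 0.636 -1.155 2.687
endloop
endfacet
facet normal 0.739 -0.234 -0.632
outer loop
vertex 2.015 -0.983 4.234
vertex 1.904 -1.865 4.431
vertex 0.636 -1.155 2.687
endloop
endfacet
facet normal 0.122 0.969 -0.216
outer loop
vertex 0.636 -1.155 2.687
vertex 1.195 -0.723 4.936
vertex 2.015 -0.983 4.234
endloop
endfacet
facet normal 0.663 0.083 0.744
outer loop
vertex 2.015 -0.983 4.234
vertex 1.084 -1.605 5.133
vertex 1.904 -1.865 4.431
endloop
endfacet
facet normal 0.663 0.083 0.744
outer loop
vertex 1.195 -0.723 4.936
vertex 1.084 -1.605 5.133
vertex 2.015 -0.983 4.234
endloop
endfacet
facet normal 0.052 0.692 -0.720
outer loop
vertex 0.425 0.339 3.055
vertex -0.061 0.571 3.243
vertex 0.474 0.692 3.398
endloop
endfacet
facet normal 0.994 -0.108 -0.031
outer loop
vertex 0.425 0.339 3.055
vertex 0.474 0.692 3.398
vertex 0.366 -0.443 3.869
endloop
endfacet
facet normal 0.994 -0.108 -0.033
outer loop
vertex 0.366 -0.443 3.869
vertex 0.474 0.692 3.398
vertex 0.416 -0.09 4.212
endloop
endfacet
facet normal -0.052 -0.692 0.720
outer loop
vertex 0.366 -0.443 3.869
vertex 0.416 -0.09 4.212
vertex -0.119 -0.211 4.057
endloop
endfacet
facet normal 0.052 0.692 -0.720
outer loop
vertex 0.474 0.692 3.398
vertex -0.061 0.571 3.243
vertex 0.121 0.954 3.624
endloop
endfacet
facet normal 0.698 0.491 0.521
outer loop
vertex 0.474 0.692 3.398
vertex 0.121 0.954 3.624
vertex 0.416 -0.09 4.212
endloop
endfacet
facet normal 0.697 0.491 0.522
outer loop
vertex 0.416 -0.09 4.212
vertex 0.121 0.954 3.624
vertex 0.062 0.172 4.438
endloop
endfacet
facet normal -0.052 -0.692 0.720
outer loop
vertex 0.416 -0.09 4.212
vertex 0.062 0.172 4.438
vertex -0.119 -0.211 4.057
endloop
endfacet
facet normal 0.052 0.692 -0.720
outer loop
vertex 0.121 0.954 3.624
vertex -0.061 0.571 3.243
vertex -0.369 0.927 3.563
endloop
endfacet
facet normal -0.125 0.720 0.683
outer loop
vertex 0.121 0.954 3.624
vertex -0.369 0.927 3.563
vertex 0.062 0.172 4.438
endloop
endfacet
facet normal -0.123 0.721 0.682
outer loop
vertex 0.062 0.172 4.438
vertex -0.369 0.927 3.563
vertex -0.428 0.146 4.377
endloop
endfacet
facet normal -0.053 -0.692 0.720
outer loop
vertex 0.062 0.172 4.438
vertex -0.428 0.146 4.377
vertex -0.119 -0.211 4.057
endloop
endfacet
facet normal 0.053 0.693 -0.719
outer loop
vertex -0.369 0.927 3.563
vertex -0.061 0.571 3.243
vertex -0.627 0.633 3.261
endloop
endfacet
facet normal -0.851 0.408 0.330
outer loop
vertex -0.369 0.927 3.563
vertex -0.627 0.633 3.261
vertex -0.428 0.146 4.377
endloop
endfacet
facet normal -0.852 0.407 0.330
outer loop
vertex -0.428 0.146 4.377
vertex -0.627 0.633 3.261
vertex -0.686 -0.149 4.075
endloop
endfacet
facet normal -0.053 -0.691 0.720
outer loop
vertex -0.428 0.146 4.377
vertex -0.686 -0.149 4.075
vertex -0.119 -0.211 4.057
endloop
endfacet
facet normal 0.053 0.690 -0.721
outer loop
vertex -0.627 0.633 3.261
vertex -0.061 0.571 3.243
vertex -0.458 0.291 2.946
endloop
endfacet
facet normal -0.938 -0.213 -0.272
outer loop
vertex -0.627 0.633 3.261
vertex -0.458 0.291 2.946
vertex -0.686 -0.149 4.075
endloop
endfacet
facet normal -0.938 -0.213 -0.272
outer loop
vertex -0.686 -0.149 4.075
vertex -0.458 0.291 2.946
vertex -0.517 -0.491 3.76
endloop
endfacet
facet normal -0.053 -0.690 0.721
outer loop
vertex -0.686 -0.149 4.075
vertex -0.517 -0.491 3.76
vertex -0.119 -0.211 4.057
endloop
endfacet
facet normal 0.052 0.691 -0.721
outer loop
vertex -0.458 0.291 2.946
vertex -0.061 0.571 3.243
vertex 0.01 0.16 2.854
endloop
endfacet
facet normal -0.319 -0.672 -0.668
outer loop
vertex -0.458 0.291 2.946
vertex 0.01 0.16 2.854
vertex -0.517 -0.491 3.76
endloop
endfacet
facet normal -0.318 -0.672 -0.668
outer loop
vertex -0.517 -0.491 3.76
vertex 0.01 0.16 2.854
vertex -0.049 -0.621 3.668
endloop
endfacet
facet normal -0.051 -0.692 0.720
outer loop
vertex -0.517 -0.491 3.76
vertex -0.049 -0.621 3.668
vertex -0.119 -0.211 4.057
endloop
endfacet
facet normal 0.051 0.691 -0.721
outer loop
vertex 0.01 0.16 2.854
vertex -0.061 0.571 3.243
vertex 0.425 0.339 3.055
endloop
endfacet
facet normal 0.542 -0.626 -0.561
outer loop
vertex 0.01 0.16 2.854
vertex 0.425 0.339 3.055
vertex -0.049 -0.621 3.668
endloop
endfacet
facet normal 0.541 -0.626 -0.562
outer loop
vertex -0.049 -0.621 3.668
vertex 0.425 0.339 3.055
vertex 0.366 -0.443 3.869
endloop
endfacet
facet normal -0.052 -0.692 0.720
outer loop
vertex -0.049 -0.621 3.668
vertex 0.366 -0.443 3.869
vertex -0.119 -0.211 4.057
endloop
endfacet

endsolid
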